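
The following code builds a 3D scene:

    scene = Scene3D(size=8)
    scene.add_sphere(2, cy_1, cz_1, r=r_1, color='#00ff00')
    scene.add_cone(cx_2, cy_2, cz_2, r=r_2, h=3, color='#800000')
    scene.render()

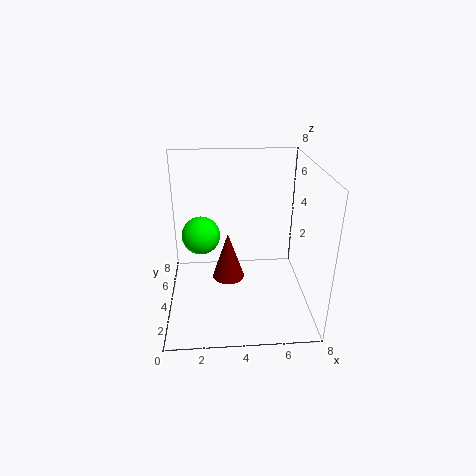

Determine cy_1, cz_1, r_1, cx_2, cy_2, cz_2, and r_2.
cy_1 = 3.5; cz_1 = 4.5; r_1 = 1; cx_2 = 3.5; cy_2 = 5.5; cz_2 = 0.5; r_2 = 1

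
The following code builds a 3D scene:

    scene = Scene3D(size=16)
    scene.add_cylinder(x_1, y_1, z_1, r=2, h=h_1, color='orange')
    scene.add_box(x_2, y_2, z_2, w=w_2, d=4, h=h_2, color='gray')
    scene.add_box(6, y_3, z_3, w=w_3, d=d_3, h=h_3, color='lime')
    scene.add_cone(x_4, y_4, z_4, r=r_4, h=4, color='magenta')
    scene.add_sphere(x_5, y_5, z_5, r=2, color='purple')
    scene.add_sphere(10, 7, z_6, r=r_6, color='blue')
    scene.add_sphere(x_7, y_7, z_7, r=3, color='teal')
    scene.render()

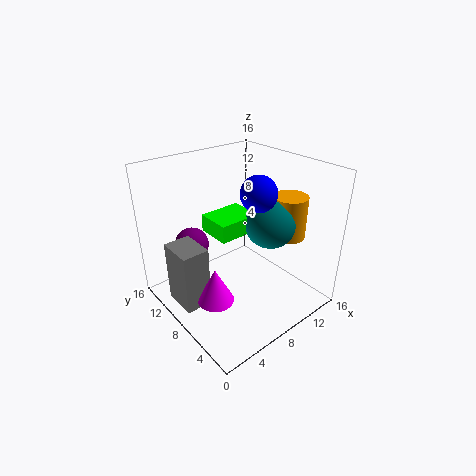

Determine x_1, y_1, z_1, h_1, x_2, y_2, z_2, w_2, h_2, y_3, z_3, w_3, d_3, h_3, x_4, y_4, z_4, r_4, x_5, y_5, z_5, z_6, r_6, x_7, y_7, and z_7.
x_1 = 14; y_1 = 6; z_1 = 7; h_1 = 5; x_2 = 1; y_2 = 8; z_2 = 1; w_2 = 3; h_2 = 7; y_3 = 8; z_3 = 8; w_3 = 5; d_3 = 4; h_3 = 2; x_4 = 4; y_4 = 7; z_4 = 2; r_4 = 2; x_5 = 5; y_5 = 13; z_5 = 6; z_6 = 13; r_6 = 2; x_7 = 12; y_7 = 7; z_7 = 9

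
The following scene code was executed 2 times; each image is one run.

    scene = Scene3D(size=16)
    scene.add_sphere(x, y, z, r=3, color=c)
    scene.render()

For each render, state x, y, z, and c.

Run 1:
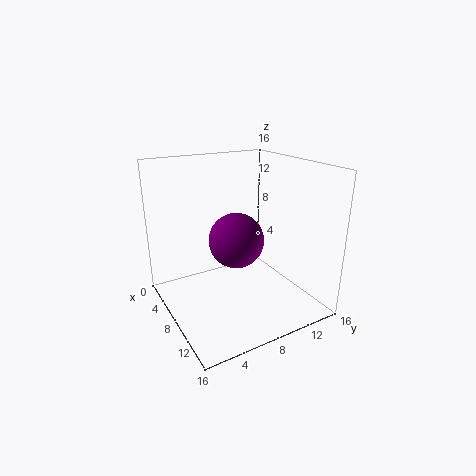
x = 8.5
y = 7.5
z = 8
c = 'purple'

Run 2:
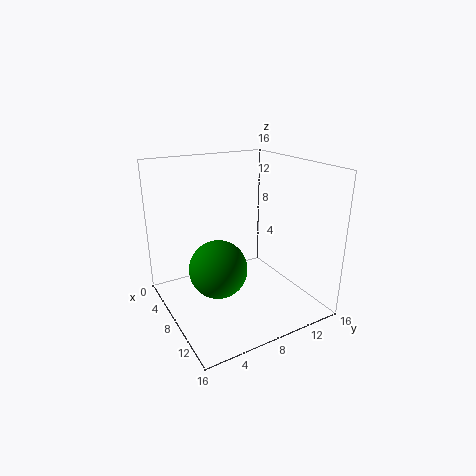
x = 10
y = 4.5
z = 6
c = 'green'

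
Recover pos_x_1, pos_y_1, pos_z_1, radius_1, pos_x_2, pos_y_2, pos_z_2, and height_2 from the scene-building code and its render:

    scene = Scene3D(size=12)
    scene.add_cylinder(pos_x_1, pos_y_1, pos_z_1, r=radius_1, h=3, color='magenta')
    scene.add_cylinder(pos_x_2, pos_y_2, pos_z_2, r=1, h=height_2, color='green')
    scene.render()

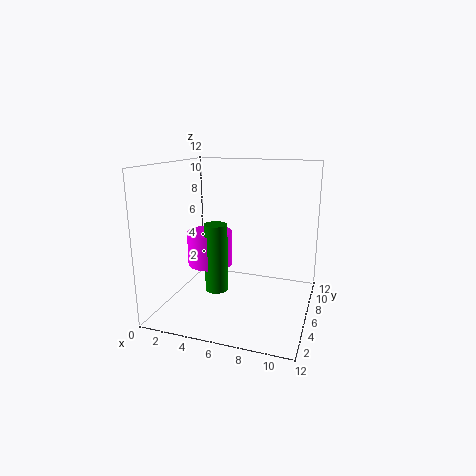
pos_x_1 = 3; pos_y_1 = 7; pos_z_1 = 3; radius_1 = 2; pos_x_2 = 4; pos_y_2 = 6; pos_z_2 = 1; height_2 = 6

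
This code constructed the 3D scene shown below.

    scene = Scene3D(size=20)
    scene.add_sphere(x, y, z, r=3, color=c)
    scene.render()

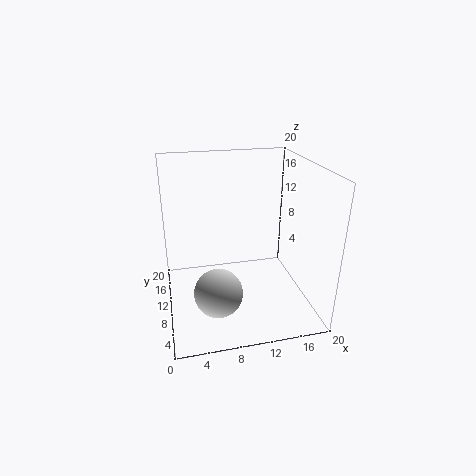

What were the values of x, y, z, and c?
x = 6
y = 3.5
z = 6
c = 'lightgray'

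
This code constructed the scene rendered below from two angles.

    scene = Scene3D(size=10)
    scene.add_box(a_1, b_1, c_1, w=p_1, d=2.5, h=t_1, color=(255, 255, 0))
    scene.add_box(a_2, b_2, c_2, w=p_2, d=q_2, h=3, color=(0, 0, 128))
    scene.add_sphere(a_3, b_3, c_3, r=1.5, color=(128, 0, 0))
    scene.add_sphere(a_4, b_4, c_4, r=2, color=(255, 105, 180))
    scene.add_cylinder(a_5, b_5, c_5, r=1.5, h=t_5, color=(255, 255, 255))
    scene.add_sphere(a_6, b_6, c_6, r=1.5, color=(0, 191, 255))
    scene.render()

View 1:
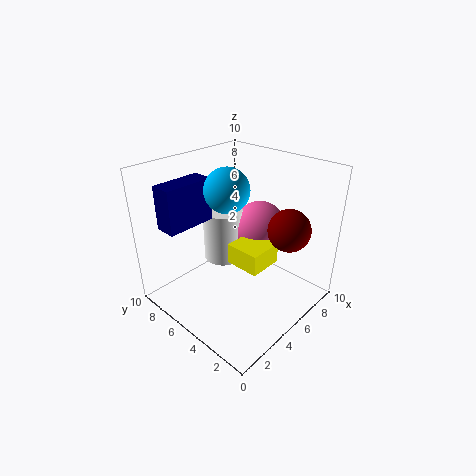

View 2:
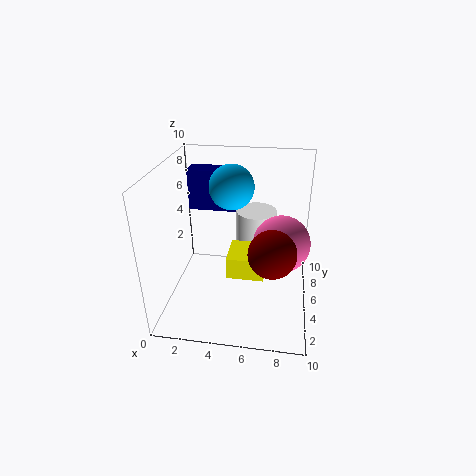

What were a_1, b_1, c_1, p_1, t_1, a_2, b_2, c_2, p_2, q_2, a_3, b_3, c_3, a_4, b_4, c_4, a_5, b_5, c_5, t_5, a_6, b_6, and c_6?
a_1 = 4.5; b_1 = 3; c_1 = 3; p_1 = 2.5; t_1 = 1.5; a_2 = 1; b_2 = 7; c_2 = 6; p_2 = 3.5; q_2 = 1.5; a_3 = 7.5; b_3 = 2.5; c_3 = 5.5; a_4 = 8; b_4 = 5.5; c_4 = 4.5; a_5 = 6; b_5 = 7.5; c_5 = 2; t_5 = 4; a_6 = 4.5; b_6 = 5.5; c_6 = 8.5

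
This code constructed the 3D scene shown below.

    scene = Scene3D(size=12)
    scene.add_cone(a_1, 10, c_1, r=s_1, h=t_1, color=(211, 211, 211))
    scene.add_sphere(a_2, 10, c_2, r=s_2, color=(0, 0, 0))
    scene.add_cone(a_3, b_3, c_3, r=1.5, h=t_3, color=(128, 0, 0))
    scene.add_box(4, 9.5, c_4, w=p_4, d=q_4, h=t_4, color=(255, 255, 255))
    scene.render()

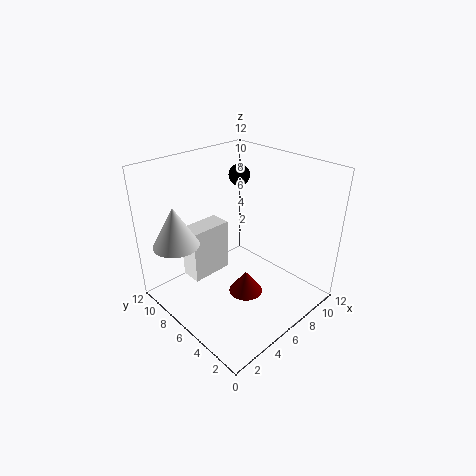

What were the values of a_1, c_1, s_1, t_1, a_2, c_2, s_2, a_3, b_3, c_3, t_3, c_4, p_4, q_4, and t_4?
a_1 = 2.5; c_1 = 5; s_1 = 2; t_1 = 3.5; a_2 = 10; c_2 = 9.5; s_2 = 1; a_3 = 6.5; b_3 = 5.5; c_3 = 0.5; t_3 = 2; c_4 = 0.5; p_4 = 4; q_4 = 2; t_4 = 5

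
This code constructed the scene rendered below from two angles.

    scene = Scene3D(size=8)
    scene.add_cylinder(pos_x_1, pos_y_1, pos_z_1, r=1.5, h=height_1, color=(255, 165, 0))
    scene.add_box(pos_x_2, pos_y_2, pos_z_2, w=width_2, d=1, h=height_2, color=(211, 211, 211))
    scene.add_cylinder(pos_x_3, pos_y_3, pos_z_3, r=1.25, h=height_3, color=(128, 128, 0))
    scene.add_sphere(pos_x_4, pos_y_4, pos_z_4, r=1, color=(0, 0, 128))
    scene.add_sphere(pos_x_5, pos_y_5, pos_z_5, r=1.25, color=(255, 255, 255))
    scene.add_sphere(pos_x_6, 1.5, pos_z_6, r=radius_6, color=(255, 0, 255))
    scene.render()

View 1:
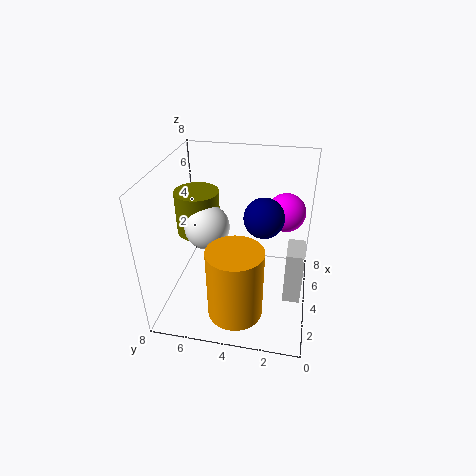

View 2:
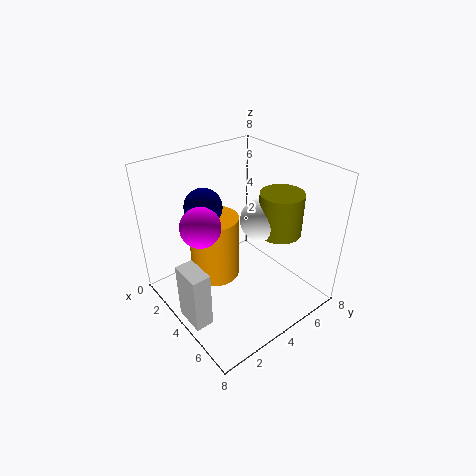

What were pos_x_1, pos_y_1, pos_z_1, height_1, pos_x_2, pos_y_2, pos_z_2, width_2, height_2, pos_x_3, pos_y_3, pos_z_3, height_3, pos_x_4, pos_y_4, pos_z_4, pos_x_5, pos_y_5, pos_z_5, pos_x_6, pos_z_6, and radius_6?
pos_x_1 = 2
pos_y_1 = 3.75
pos_z_1 = 0.5
height_1 = 4
pos_x_2 = 3.5
pos_y_2 = 0.25
pos_z_2 = 0.25
width_2 = 1.75
height_2 = 3.25
pos_x_3 = 4.75
pos_y_3 = 6.5
pos_z_3 = 3.75
height_3 = 2.5
pos_x_4 = 3
pos_y_4 = 2.5
pos_z_4 = 6
pos_x_5 = 4
pos_y_5 = 5.75
pos_z_5 = 4.5
pos_x_6 = 4.25
pos_z_6 = 5.75
radius_6 = 1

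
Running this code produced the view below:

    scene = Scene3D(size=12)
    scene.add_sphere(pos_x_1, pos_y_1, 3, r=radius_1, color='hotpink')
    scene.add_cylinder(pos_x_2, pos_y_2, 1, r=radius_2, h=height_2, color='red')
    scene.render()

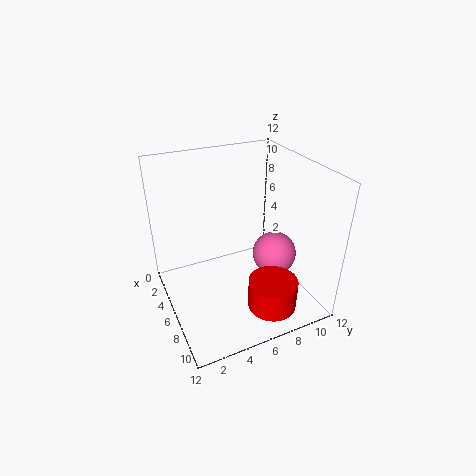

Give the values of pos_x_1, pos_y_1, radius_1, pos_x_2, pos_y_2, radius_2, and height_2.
pos_x_1 = 5.5
pos_y_1 = 10
radius_1 = 2
pos_x_2 = 9.5
pos_y_2 = 7.5
radius_2 = 2
height_2 = 2.5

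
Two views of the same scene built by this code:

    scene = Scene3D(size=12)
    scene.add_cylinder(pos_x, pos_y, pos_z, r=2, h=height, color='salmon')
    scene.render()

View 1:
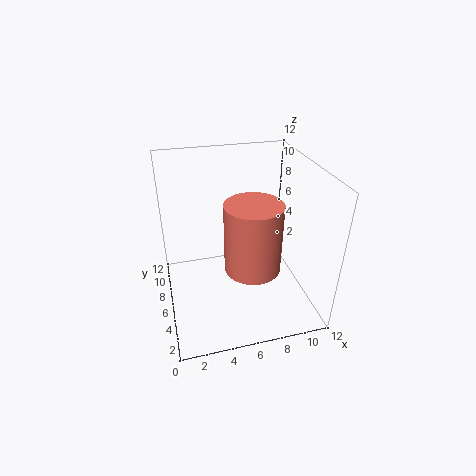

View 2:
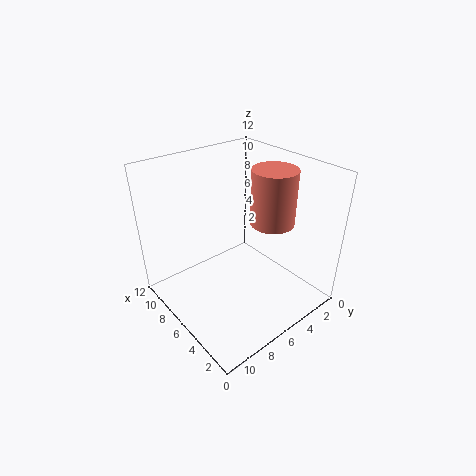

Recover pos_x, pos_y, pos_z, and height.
pos_x = 6, pos_y = 2, pos_z = 6, height = 5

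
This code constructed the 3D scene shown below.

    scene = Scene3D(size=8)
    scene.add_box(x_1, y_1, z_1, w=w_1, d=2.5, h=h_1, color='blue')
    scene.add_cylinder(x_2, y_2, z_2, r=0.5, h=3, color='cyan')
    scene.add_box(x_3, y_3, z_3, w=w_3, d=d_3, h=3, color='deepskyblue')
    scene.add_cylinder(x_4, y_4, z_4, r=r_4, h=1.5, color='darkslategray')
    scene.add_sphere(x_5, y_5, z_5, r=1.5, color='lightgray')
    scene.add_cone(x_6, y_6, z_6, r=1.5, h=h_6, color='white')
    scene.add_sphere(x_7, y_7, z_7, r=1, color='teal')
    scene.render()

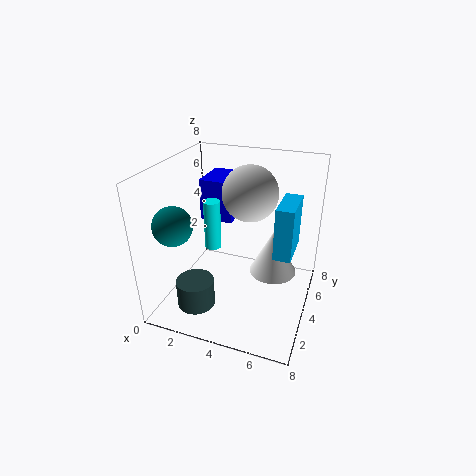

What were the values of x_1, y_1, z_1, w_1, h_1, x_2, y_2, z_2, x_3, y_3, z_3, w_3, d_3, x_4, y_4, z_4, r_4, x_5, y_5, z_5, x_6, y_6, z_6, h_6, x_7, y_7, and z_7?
x_1 = 1
y_1 = 5.5
z_1 = 4
w_1 = 2
h_1 = 2.5
x_2 = 2
y_2 = 5
z_2 = 2.5
x_3 = 6
y_3 = 4
z_3 = 3
w_3 = 1
d_3 = 2.5
x_4 = 2.5
y_4 = 1.5
z_4 = 1
r_4 = 1
x_5 = 4.5
y_5 = 4.5
z_5 = 6.5
x_6 = 5.5
y_6 = 6.5
z_6 = 0.5
h_6 = 3
x_7 = 1.5
y_7 = 1.5
z_7 = 5.5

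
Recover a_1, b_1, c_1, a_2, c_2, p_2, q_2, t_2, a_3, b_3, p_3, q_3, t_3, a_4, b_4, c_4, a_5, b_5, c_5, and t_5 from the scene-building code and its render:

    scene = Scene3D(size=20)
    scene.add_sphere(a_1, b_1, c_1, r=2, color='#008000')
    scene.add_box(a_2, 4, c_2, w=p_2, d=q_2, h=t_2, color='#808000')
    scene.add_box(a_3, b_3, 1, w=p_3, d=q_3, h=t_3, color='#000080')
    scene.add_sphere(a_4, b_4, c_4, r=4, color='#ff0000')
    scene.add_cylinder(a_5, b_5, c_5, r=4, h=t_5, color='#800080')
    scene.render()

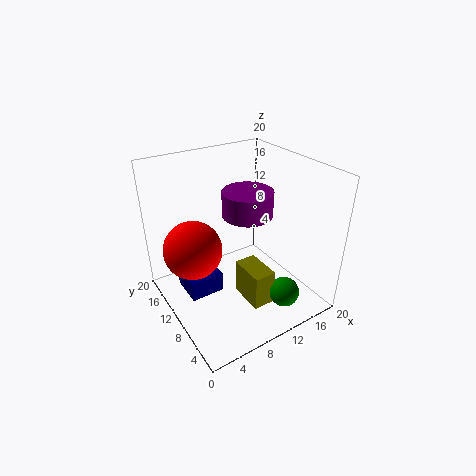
a_1 = 13; b_1 = 3; c_1 = 4; a_2 = 9; c_2 = 2; p_2 = 3; q_2 = 5; t_2 = 5; a_3 = 3; b_3 = 11; p_3 = 5; q_3 = 5; t_3 = 3; a_4 = 4; b_4 = 12; c_4 = 9; a_5 = 15; b_5 = 15; c_5 = 10; t_5 = 4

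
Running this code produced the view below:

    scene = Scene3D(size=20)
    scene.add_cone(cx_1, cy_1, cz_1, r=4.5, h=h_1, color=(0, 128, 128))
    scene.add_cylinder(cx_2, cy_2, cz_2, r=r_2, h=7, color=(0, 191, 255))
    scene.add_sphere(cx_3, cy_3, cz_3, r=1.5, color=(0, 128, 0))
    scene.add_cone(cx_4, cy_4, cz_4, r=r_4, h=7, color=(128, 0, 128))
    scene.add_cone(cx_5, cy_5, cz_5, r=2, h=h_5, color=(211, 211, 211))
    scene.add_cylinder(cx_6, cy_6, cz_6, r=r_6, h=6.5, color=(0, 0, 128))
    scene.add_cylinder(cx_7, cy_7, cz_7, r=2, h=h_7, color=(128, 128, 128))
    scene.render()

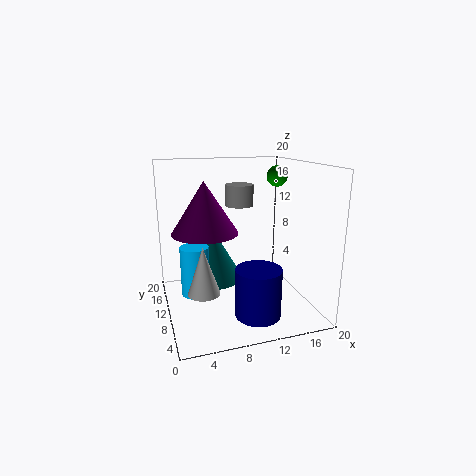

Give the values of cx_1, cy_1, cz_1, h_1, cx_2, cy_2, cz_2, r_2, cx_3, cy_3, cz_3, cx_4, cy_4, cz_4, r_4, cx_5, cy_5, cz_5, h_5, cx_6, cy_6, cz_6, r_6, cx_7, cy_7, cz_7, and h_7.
cx_1 = 7, cy_1 = 13.5, cz_1 = 3, h_1 = 8, cx_2 = 4, cy_2 = 11, cz_2 = 2, r_2 = 2, cx_3 = 16.5, cy_3 = 12, cz_3 = 18, cx_4 = 5.5, cy_4 = 10.5, cz_4 = 11, r_4 = 4.5, cx_5 = 4, cy_5 = 5, cz_5 = 5, h_5 = 6, cx_6 = 11, cy_6 = 4.5, cz_6 = 1, r_6 = 3, cx_7 = 11, cy_7 = 12.5, cz_7 = 14, h_7 = 3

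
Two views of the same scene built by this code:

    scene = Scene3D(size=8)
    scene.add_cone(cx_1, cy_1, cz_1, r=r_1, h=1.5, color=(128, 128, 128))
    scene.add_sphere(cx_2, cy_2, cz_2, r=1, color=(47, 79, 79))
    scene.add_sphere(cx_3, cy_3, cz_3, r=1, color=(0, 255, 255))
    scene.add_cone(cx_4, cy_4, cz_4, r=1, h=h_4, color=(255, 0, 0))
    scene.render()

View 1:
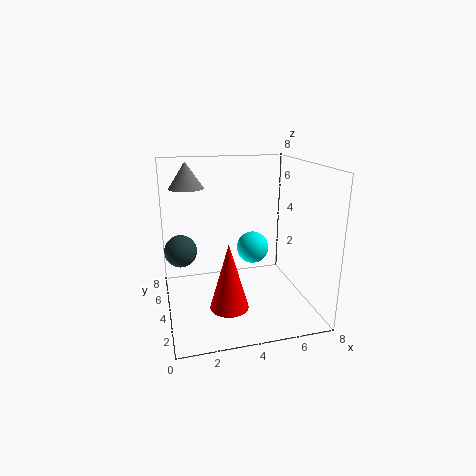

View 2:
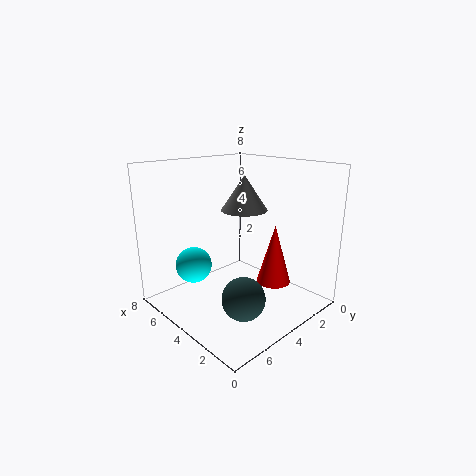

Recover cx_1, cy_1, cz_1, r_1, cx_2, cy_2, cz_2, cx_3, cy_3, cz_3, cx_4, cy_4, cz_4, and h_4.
cx_1 = 1.5
cy_1 = 6
cz_1 = 6.5
r_1 = 1
cx_2 = 1
cy_2 = 6.5
cz_2 = 2.5
cx_3 = 5.5
cy_3 = 6
cz_3 = 2.5
cx_4 = 3
cy_4 = 2
cz_4 = 1
h_4 = 3.5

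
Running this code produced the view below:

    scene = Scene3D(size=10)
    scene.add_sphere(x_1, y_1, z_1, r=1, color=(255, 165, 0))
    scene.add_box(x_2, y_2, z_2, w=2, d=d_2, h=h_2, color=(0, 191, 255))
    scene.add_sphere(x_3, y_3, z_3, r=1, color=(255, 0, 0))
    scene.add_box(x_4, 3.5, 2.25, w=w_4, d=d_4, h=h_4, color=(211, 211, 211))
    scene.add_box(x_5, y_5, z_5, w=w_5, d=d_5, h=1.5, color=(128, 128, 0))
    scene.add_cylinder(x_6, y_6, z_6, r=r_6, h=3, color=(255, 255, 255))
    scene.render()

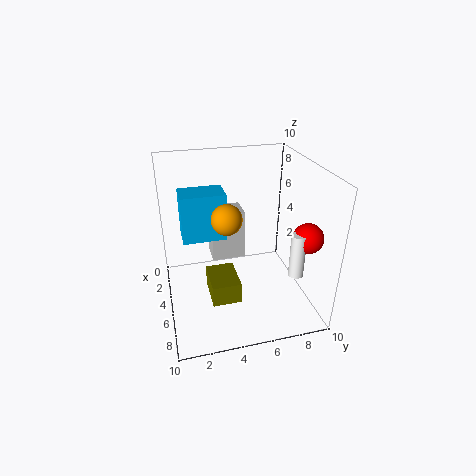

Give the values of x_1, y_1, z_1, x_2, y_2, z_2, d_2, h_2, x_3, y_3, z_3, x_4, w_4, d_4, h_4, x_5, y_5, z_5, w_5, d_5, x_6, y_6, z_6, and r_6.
x_1 = 6
y_1 = 4
z_1 = 7
x_2 = 3
y_2 = 1.25
z_2 = 5
d_2 = 3
h_2 = 3.25
x_3 = 7.5
y_3 = 9
z_3 = 5.75
x_4 = 1.25
w_4 = 2
d_4 = 2.5
h_4 = 3.75
x_5 = 4.25
y_5 = 2.75
z_5 = 1
w_5 = 2.75
d_5 = 2
x_6 = 7.75
y_6 = 8.25
z_6 = 3.25
r_6 = 0.5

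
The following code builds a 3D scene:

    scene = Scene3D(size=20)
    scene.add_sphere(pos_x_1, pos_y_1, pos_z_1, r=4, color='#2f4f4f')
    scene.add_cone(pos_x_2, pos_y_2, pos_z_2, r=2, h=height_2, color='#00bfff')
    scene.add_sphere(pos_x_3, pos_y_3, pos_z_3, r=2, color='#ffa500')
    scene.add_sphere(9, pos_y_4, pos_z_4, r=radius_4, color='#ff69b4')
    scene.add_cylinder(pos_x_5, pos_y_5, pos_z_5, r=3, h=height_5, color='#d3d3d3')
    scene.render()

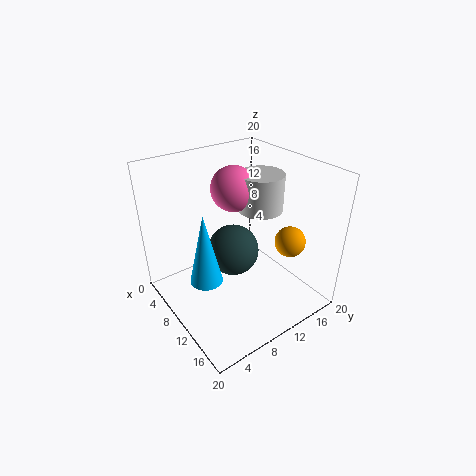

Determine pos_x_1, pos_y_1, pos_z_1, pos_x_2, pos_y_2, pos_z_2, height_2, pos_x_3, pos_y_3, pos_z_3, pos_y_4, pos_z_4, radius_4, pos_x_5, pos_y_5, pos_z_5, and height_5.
pos_x_1 = 6; pos_y_1 = 12; pos_z_1 = 5; pos_x_2 = 13; pos_y_2 = 3; pos_z_2 = 8; height_2 = 9; pos_x_3 = 16; pos_y_3 = 14; pos_z_3 = 11; pos_y_4 = 10; pos_z_4 = 17; radius_4 = 3; pos_x_5 = 11; pos_y_5 = 13; pos_z_5 = 14; height_5 = 5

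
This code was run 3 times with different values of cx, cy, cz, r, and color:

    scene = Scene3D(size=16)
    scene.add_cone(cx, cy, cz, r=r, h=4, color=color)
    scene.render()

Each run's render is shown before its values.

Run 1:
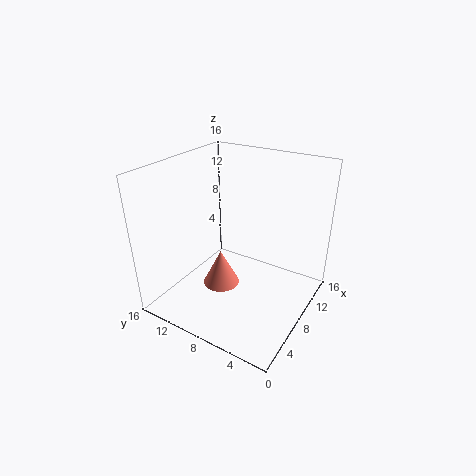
cx = 6, cy = 9, cz = 3, r = 2, color = 'salmon'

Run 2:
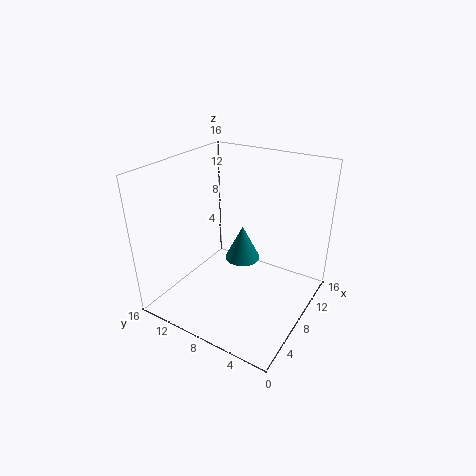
cx = 9, cy = 8, cz = 5, r = 2, color = 'teal'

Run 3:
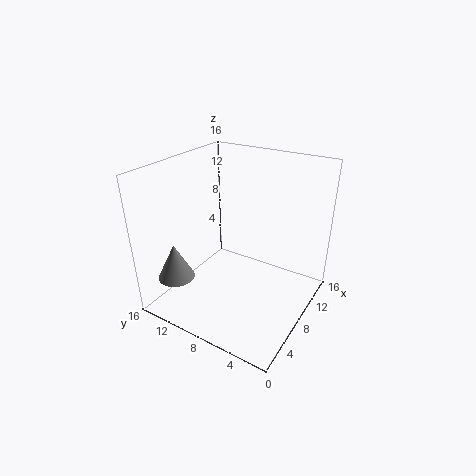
cx = 3, cy = 13, cz = 4, r = 2, color = 'gray'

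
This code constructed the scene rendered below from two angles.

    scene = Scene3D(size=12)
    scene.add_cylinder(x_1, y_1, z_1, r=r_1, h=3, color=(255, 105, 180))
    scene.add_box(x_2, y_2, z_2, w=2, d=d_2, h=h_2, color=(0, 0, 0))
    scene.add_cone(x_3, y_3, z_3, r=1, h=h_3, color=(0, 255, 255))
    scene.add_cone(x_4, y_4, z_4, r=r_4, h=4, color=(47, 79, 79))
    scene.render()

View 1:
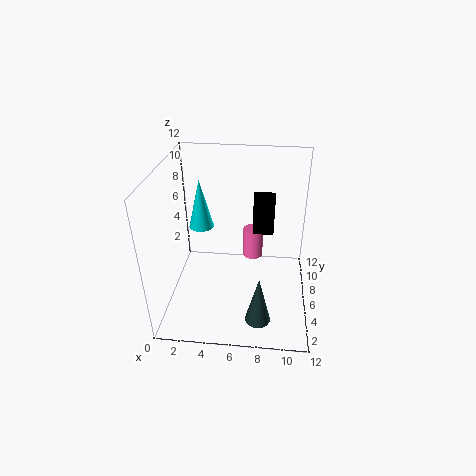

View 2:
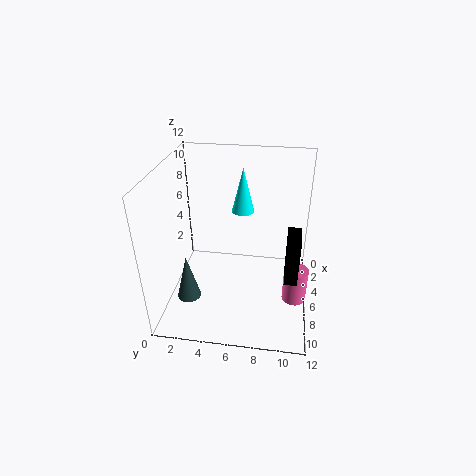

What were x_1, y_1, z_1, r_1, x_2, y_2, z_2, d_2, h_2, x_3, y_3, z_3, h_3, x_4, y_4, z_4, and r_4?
x_1 = 7
y_1 = 11
z_1 = 1
r_1 = 1
x_2 = 7
y_2 = 10
z_2 = 4
d_2 = 1
h_2 = 4
x_3 = 3
y_3 = 6
z_3 = 7
h_3 = 4
x_4 = 8
y_4 = 2
z_4 = 1
r_4 = 1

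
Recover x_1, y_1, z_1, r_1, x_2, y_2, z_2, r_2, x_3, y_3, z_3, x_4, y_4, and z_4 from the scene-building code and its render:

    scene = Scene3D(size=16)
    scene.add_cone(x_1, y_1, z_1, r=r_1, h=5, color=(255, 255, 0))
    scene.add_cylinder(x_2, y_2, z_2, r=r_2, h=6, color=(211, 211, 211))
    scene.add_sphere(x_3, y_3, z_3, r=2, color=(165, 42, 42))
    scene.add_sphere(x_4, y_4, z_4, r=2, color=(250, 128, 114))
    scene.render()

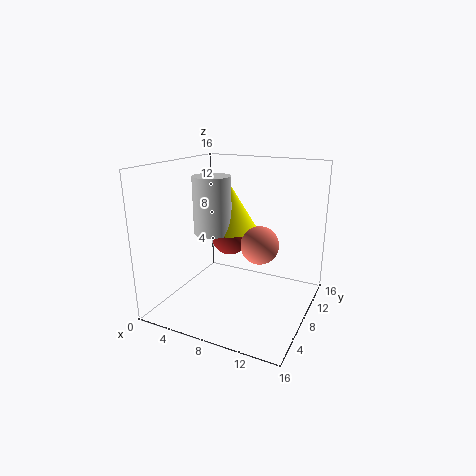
x_1 = 7, y_1 = 8, z_1 = 9, r_1 = 3, x_2 = 6, y_2 = 6, z_2 = 9, r_2 = 2, x_3 = 7, y_3 = 8, z_3 = 8, x_4 = 11, y_4 = 7, z_4 = 8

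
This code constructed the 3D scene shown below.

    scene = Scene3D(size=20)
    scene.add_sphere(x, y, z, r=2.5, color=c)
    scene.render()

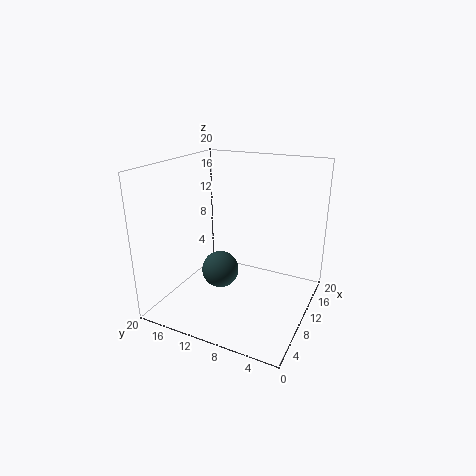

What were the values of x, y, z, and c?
x = 7.5
y = 11.5
z = 6
c = 'darkslategray'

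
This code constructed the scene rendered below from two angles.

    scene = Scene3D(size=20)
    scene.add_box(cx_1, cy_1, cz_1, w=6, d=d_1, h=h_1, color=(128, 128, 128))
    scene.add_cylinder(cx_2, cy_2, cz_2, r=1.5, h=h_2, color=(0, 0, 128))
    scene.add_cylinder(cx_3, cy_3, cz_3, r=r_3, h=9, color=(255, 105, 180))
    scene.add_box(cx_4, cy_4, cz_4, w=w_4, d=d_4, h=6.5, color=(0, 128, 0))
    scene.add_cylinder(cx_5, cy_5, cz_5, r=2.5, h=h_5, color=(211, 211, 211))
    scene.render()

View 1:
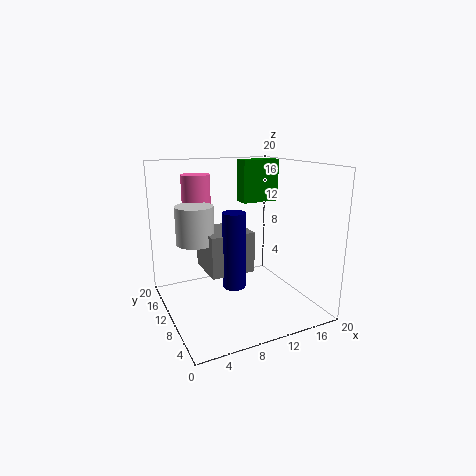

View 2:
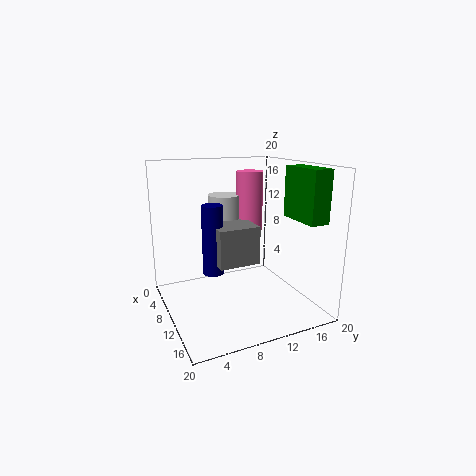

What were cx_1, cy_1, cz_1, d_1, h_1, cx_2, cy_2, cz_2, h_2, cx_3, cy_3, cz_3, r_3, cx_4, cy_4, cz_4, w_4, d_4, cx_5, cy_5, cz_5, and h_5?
cx_1 = 5, cy_1 = 7, cz_1 = 6, d_1 = 6, h_1 = 5.5, cx_2 = 8, cy_2 = 7, cz_2 = 4.5, h_2 = 10, cx_3 = 5.5, cy_3 = 14, cz_3 = 9.5, r_3 = 2, cx_4 = 13.5, cy_4 = 15, cz_4 = 13.5, w_4 = 6, d_4 = 2.5, cx_5 = 4, cy_5 = 10.5, cz_5 = 10, h_5 = 5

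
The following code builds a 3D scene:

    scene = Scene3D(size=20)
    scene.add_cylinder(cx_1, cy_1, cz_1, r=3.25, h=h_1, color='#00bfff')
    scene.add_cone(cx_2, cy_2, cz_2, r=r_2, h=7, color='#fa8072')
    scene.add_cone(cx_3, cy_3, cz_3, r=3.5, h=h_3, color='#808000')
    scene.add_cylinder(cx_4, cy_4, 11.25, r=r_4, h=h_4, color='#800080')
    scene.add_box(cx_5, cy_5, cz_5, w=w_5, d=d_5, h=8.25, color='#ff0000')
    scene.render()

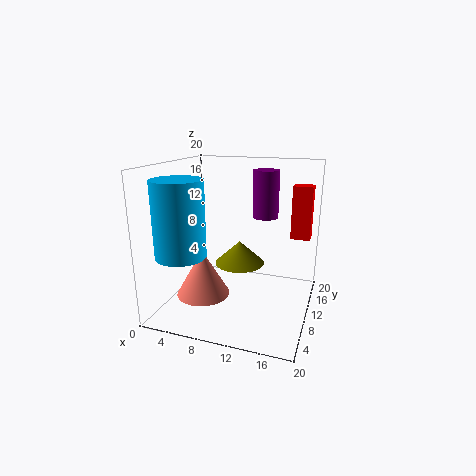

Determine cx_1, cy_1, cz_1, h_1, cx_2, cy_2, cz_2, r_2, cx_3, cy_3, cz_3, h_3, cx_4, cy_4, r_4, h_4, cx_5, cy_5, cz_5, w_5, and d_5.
cx_1 = 4.5; cy_1 = 3.75; cz_1 = 9; h_1 = 9.75; cx_2 = 4.25; cy_2 = 10.25; cz_2 = 0.25; r_2 = 4; cx_3 = 10; cy_3 = 10.75; cz_3 = 6; h_3 = 3.25; cx_4 = 12; cy_4 = 17.25; r_4 = 2; h_4 = 7.25; cx_5 = 16; cy_5 = 17.5; cz_5 = 8; w_5 = 3; d_5 = 2.5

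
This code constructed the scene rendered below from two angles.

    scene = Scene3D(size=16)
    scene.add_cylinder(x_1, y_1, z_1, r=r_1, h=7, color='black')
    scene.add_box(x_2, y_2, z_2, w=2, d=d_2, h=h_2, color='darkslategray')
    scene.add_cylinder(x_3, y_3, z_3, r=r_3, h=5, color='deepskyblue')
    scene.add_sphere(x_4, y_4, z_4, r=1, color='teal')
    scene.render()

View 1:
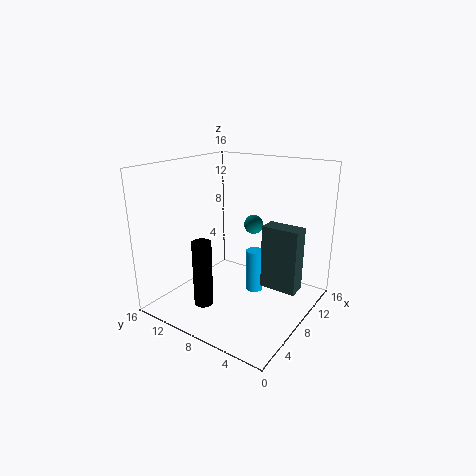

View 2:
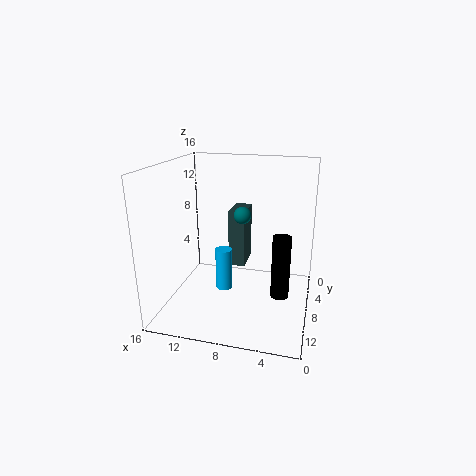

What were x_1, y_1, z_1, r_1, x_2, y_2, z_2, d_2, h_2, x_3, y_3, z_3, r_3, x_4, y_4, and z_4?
x_1 = 3
y_1 = 9
z_1 = 2
r_1 = 1
x_2 = 8
y_2 = 1
z_2 = 3
d_2 = 4
h_2 = 7
x_3 = 10
y_3 = 7
z_3 = 1
r_3 = 1
x_4 = 8
y_4 = 6
z_4 = 10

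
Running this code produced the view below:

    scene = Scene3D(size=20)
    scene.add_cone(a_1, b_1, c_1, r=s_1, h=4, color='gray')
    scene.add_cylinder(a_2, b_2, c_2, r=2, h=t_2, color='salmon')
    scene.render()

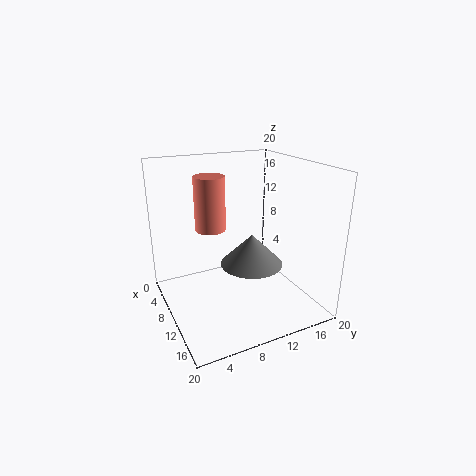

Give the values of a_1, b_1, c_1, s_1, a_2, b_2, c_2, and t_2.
a_1 = 14; b_1 = 10; c_1 = 8; s_1 = 4; a_2 = 10; b_2 = 6; c_2 = 12; t_2 = 7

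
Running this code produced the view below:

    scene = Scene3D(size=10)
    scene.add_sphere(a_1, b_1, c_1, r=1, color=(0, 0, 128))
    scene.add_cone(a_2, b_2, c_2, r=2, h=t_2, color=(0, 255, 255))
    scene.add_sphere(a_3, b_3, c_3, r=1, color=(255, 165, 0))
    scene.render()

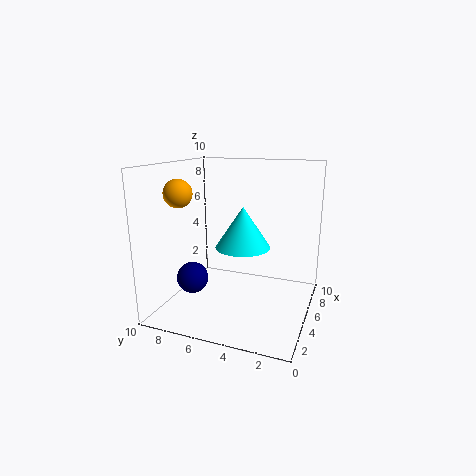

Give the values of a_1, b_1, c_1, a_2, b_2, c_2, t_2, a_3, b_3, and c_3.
a_1 = 2, b_1 = 7, c_1 = 3, a_2 = 6, b_2 = 5, c_2 = 4, t_2 = 3, a_3 = 4, b_3 = 9, c_3 = 8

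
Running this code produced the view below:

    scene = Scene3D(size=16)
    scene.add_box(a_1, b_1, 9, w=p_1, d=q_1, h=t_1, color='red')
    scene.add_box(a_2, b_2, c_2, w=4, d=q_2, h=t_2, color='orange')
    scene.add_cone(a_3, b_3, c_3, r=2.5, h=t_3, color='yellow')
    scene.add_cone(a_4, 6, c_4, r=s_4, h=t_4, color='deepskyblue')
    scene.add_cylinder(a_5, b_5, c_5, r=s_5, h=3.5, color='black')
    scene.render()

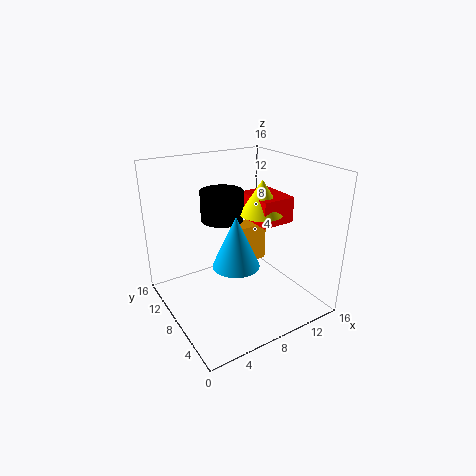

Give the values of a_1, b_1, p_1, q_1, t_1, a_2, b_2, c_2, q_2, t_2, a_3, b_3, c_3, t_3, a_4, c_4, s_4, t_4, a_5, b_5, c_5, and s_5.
a_1 = 10.5; b_1 = 6.5; p_1 = 4; q_1 = 5; t_1 = 3; a_2 = 10.5; b_2 = 11.5; c_2 = 2; q_2 = 2.5; t_2 = 5; a_3 = 11.5; b_3 = 8.5; c_3 = 10; t_3 = 4; a_4 = 6.5; c_4 = 6; s_4 = 2.5; t_4 = 5.5; a_5 = 8; b_5 = 11.5; c_5 = 9; s_5 = 2.5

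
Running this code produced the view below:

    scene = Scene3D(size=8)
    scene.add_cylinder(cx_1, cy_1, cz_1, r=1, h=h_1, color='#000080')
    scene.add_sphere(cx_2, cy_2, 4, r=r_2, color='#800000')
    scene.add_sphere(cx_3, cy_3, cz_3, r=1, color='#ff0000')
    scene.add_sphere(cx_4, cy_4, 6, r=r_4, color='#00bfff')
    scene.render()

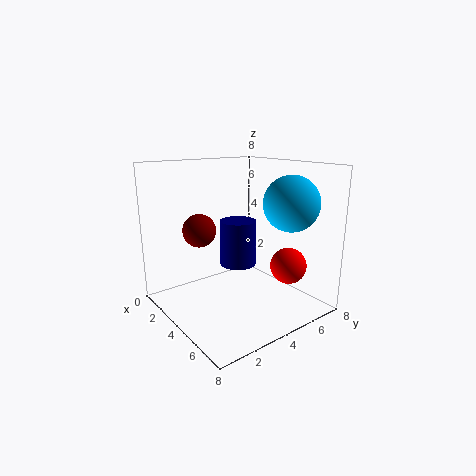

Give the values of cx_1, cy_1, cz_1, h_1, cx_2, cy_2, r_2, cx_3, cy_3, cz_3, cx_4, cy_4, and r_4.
cx_1 = 4; cy_1 = 4; cz_1 = 2.5; h_1 = 2.5; cx_2 = 1.5; cy_2 = 3; r_2 = 1; cx_3 = 6; cy_3 = 6; cz_3 = 2.5; cx_4 = 6; cy_4 = 6; r_4 = 1.5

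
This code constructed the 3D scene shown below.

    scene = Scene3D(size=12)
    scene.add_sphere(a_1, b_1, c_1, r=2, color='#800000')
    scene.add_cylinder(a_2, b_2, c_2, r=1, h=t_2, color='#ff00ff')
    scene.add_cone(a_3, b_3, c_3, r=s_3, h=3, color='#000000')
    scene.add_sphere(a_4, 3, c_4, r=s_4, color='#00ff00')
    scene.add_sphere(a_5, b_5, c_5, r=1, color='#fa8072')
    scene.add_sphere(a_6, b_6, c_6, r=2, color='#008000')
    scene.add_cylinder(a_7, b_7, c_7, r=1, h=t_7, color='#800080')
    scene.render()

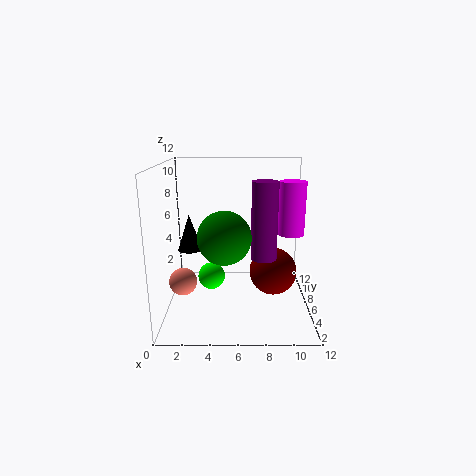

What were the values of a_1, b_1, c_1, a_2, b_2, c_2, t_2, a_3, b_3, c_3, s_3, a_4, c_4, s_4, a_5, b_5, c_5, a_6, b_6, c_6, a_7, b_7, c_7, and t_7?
a_1 = 9, b_1 = 6, c_1 = 3, a_2 = 10, b_2 = 4, c_2 = 7, t_2 = 4, a_3 = 2, b_3 = 6, c_3 = 5, s_3 = 1, a_4 = 4, c_4 = 4, s_4 = 1, a_5 = 2, b_5 = 2, c_5 = 4, a_6 = 5, b_6 = 3, c_6 = 7, a_7 = 8, b_7 = 4, c_7 = 5, t_7 = 6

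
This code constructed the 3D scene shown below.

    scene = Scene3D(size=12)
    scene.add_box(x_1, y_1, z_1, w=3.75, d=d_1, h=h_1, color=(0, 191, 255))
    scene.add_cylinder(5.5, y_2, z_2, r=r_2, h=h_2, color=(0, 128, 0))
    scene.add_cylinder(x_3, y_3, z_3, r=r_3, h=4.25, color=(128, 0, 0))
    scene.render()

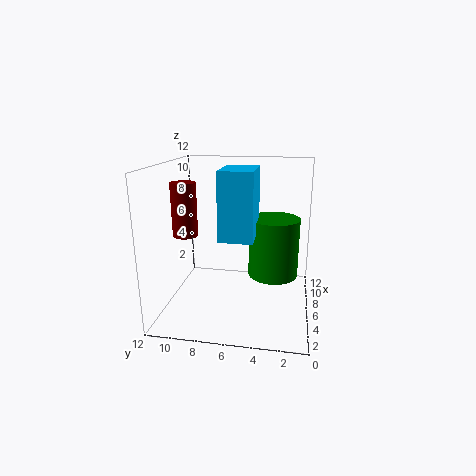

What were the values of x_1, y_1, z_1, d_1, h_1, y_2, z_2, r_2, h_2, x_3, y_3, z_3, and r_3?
x_1 = 2; y_1 = 4.25; z_1 = 7; d_1 = 2.5; h_1 = 5; y_2 = 3; z_2 = 3.25; r_2 = 2; h_2 = 4.75; x_3 = 4.5; y_3 = 10; z_3 = 6.5; r_3 = 1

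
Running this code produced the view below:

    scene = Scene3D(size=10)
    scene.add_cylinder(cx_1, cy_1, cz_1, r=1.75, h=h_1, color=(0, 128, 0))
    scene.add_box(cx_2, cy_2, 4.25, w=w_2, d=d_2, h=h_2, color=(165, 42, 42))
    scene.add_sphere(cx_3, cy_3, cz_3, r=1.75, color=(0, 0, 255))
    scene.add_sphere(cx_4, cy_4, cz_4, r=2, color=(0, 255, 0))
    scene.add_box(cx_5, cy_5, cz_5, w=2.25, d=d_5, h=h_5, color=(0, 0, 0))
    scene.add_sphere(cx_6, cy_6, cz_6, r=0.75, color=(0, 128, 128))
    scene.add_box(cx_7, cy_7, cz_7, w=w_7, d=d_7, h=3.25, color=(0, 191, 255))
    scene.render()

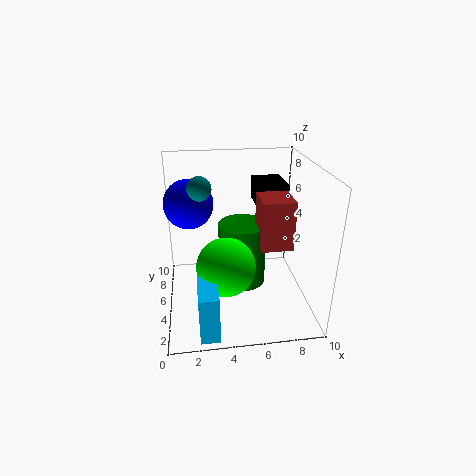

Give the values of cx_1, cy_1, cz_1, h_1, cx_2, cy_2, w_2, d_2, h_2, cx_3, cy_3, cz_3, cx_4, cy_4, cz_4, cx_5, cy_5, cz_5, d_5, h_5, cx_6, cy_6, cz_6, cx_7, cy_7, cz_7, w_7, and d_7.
cx_1 = 5.5; cy_1 = 6.25; cz_1 = 0.75; h_1 = 4.75; cx_2 = 6.5; cy_2 = 4; w_2 = 2.25; d_2 = 2.5; h_2 = 3.5; cx_3 = 1.75; cy_3 = 6.75; cz_3 = 7; cx_4 = 4; cy_4 = 3.75; cz_4 = 3.5; cx_5 = 6.75; cy_5 = 6.75; cz_5 = 6.25; d_5 = 3; h_5 = 1.75; cx_6 = 2.5; cy_6 = 4; cz_6 = 9; cx_7 = 2; cy_7 = 0.25; cz_7 = 0.25; w_7 = 1.25; d_7 = 2.75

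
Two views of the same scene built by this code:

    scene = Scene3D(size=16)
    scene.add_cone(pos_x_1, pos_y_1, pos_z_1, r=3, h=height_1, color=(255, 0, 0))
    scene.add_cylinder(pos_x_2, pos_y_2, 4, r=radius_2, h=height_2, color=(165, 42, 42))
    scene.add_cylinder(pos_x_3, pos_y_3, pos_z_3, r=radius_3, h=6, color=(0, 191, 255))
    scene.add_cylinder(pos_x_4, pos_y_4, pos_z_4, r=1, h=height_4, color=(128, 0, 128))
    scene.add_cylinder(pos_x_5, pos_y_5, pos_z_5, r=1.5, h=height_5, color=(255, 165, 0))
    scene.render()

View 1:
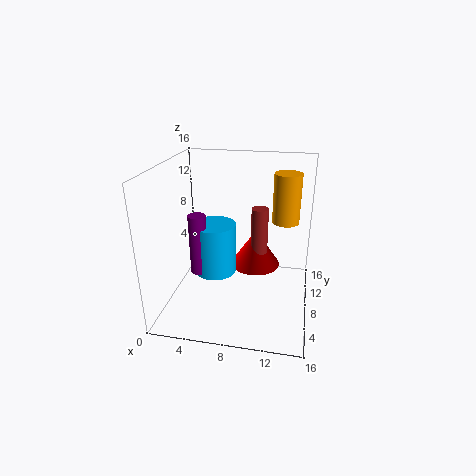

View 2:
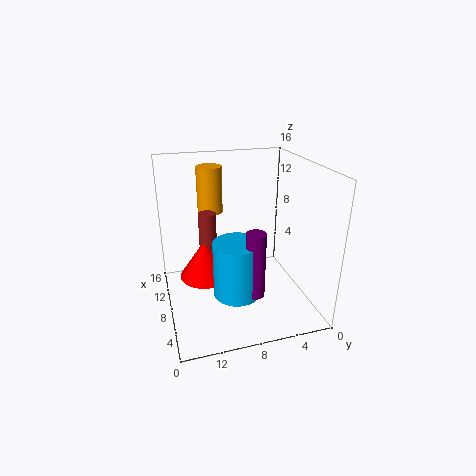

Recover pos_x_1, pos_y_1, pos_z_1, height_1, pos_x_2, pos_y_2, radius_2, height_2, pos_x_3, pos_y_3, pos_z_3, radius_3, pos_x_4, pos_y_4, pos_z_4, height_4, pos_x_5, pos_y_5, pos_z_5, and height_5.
pos_x_1 = 9.5
pos_y_1 = 11.5
pos_z_1 = 3
height_1 = 4.5
pos_x_2 = 10
pos_y_2 = 11
radius_2 = 1
height_2 = 6.5
pos_x_3 = 5
pos_y_3 = 9
pos_z_3 = 3
radius_3 = 2.5
pos_x_4 = 3.5
pos_y_4 = 7.5
pos_z_4 = 3.5
height_4 = 7
pos_x_5 = 13
pos_y_5 = 10
pos_z_5 = 9.5
height_5 = 5.5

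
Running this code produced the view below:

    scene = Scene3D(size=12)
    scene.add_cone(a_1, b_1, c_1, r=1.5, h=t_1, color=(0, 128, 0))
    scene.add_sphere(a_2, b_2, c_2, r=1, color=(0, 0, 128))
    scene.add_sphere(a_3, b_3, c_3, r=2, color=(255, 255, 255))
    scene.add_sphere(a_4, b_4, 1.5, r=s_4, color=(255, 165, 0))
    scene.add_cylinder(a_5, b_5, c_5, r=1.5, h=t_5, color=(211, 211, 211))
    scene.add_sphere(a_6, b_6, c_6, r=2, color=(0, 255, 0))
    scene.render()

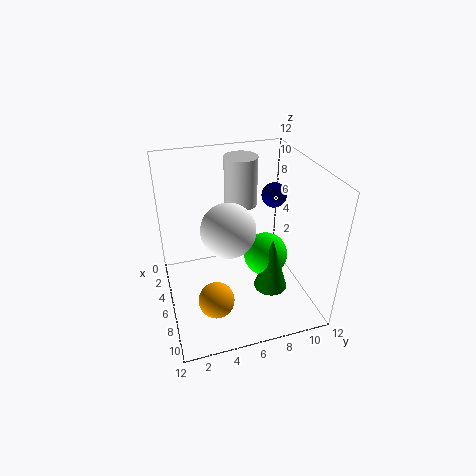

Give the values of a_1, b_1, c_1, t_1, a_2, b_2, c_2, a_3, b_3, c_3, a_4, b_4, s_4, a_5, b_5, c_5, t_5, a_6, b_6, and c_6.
a_1 = 6.5; b_1 = 9; c_1 = 0.5; t_1 = 5; a_2 = 6; b_2 = 9; c_2 = 9.5; a_3 = 8.5; b_3 = 4.5; c_3 = 8.5; a_4 = 8; b_4 = 3.5; s_4 = 1.5; a_5 = 2; b_5 = 7.5; c_5 = 7; t_5 = 4.5; a_6 = 5; b_6 = 9; c_6 = 3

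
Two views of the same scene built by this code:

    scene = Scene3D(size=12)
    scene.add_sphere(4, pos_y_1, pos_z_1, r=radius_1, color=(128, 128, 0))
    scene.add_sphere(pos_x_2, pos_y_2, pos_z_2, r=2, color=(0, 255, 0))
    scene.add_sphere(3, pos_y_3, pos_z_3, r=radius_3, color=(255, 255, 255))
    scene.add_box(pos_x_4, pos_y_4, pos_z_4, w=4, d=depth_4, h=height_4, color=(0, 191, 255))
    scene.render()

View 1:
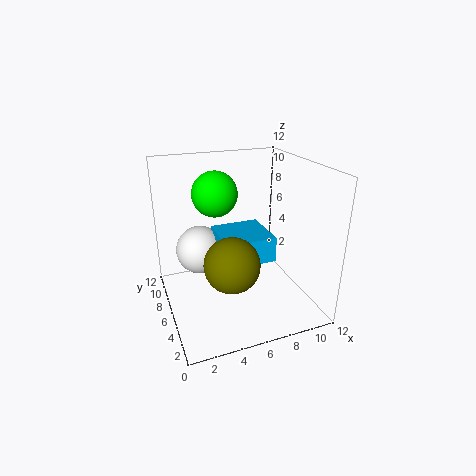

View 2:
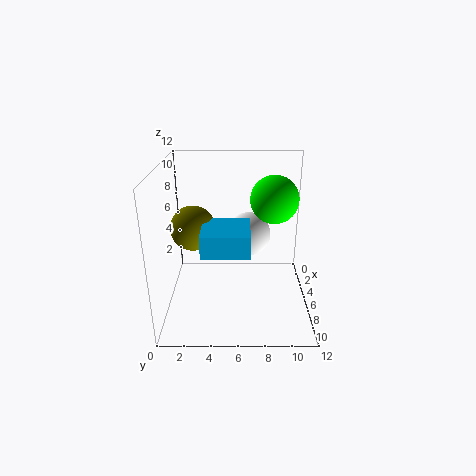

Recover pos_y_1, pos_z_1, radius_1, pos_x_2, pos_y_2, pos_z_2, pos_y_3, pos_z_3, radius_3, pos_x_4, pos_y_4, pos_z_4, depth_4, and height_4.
pos_y_1 = 2; pos_z_1 = 6; radius_1 = 2; pos_x_2 = 5; pos_y_2 = 9; pos_z_2 = 9; pos_y_3 = 7; pos_z_3 = 5; radius_3 = 2; pos_x_4 = 4; pos_y_4 = 3; pos_z_4 = 5; depth_4 = 4; height_4 = 2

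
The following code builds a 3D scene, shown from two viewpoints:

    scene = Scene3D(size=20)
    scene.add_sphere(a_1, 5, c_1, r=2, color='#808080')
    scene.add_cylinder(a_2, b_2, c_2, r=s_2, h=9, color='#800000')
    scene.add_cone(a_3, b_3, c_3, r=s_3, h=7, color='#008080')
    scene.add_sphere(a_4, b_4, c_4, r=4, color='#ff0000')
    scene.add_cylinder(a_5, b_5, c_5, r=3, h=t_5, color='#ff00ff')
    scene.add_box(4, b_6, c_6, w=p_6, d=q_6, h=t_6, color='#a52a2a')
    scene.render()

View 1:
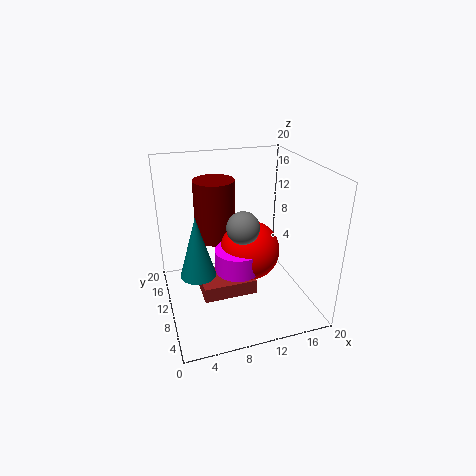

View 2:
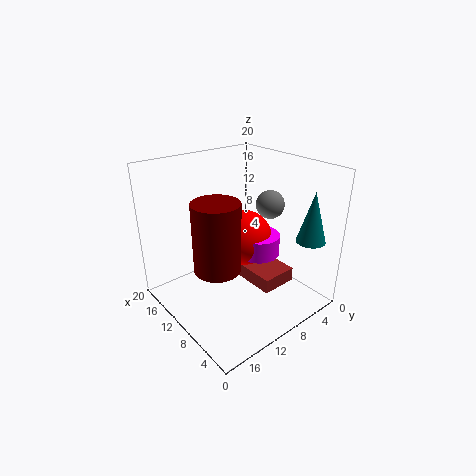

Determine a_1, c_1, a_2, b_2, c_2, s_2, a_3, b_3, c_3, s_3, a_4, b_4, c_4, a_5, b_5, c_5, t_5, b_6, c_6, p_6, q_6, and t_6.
a_1 = 9, c_1 = 14, a_2 = 8, b_2 = 15, c_2 = 8, s_2 = 3, a_3 = 3, b_3 = 3, c_3 = 10, s_3 = 2, a_4 = 11, b_4 = 8, c_4 = 9, a_5 = 9, b_5 = 7, c_5 = 7, t_5 = 3, b_6 = 5, c_6 = 4, p_6 = 7, q_6 = 5, t_6 = 2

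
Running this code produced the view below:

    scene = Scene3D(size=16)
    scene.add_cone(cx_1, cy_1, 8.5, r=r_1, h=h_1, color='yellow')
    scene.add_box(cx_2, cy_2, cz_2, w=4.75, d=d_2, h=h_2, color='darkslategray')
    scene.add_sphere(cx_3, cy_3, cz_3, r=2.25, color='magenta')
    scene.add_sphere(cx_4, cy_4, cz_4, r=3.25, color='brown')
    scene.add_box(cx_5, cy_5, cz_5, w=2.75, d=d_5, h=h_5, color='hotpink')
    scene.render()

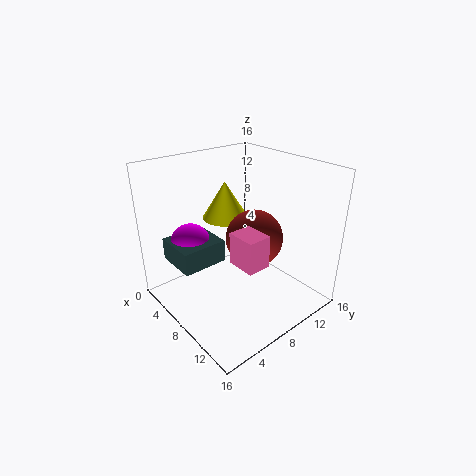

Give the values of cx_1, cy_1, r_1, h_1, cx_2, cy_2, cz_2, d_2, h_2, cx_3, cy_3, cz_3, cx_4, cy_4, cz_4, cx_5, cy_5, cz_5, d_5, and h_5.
cx_1 = 3.5; cy_1 = 9.75; r_1 = 2.75; h_1 = 4.5; cx_2 = 2.75; cy_2 = 1.5; cz_2 = 5.5; d_2 = 5; h_2 = 2.5; cx_3 = 4.5; cy_3 = 4; cz_3 = 7.25; cx_4 = 8.5; cy_4 = 10; cz_4 = 7.5; cx_5 = 12.5; cy_5 = 3.25; cz_5 = 9; d_5 = 2.25; h_5 = 3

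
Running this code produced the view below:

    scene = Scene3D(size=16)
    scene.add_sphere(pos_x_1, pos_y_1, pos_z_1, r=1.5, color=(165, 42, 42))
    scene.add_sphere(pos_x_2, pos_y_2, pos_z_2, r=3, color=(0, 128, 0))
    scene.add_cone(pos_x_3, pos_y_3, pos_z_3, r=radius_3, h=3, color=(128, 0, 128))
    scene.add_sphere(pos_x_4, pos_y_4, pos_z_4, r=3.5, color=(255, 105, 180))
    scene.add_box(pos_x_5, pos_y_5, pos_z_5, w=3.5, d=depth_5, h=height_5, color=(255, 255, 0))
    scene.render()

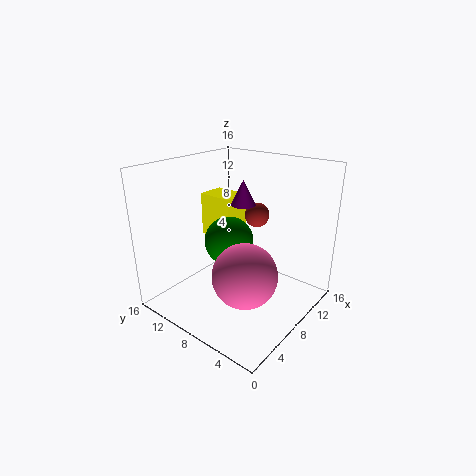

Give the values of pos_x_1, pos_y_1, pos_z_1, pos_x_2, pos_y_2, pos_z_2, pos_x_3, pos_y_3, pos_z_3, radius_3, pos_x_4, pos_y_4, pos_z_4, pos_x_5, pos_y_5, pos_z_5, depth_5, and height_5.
pos_x_1 = 13; pos_y_1 = 9; pos_z_1 = 9; pos_x_2 = 10; pos_y_2 = 11; pos_z_2 = 6; pos_x_3 = 11.5; pos_y_3 = 10; pos_z_3 = 10.5; radius_3 = 1.5; pos_x_4 = 6; pos_y_4 = 5.5; pos_z_4 = 5; pos_x_5 = 10.5; pos_y_5 = 11.5; pos_z_5 = 5.5; depth_5 = 4.5; height_5 = 5.5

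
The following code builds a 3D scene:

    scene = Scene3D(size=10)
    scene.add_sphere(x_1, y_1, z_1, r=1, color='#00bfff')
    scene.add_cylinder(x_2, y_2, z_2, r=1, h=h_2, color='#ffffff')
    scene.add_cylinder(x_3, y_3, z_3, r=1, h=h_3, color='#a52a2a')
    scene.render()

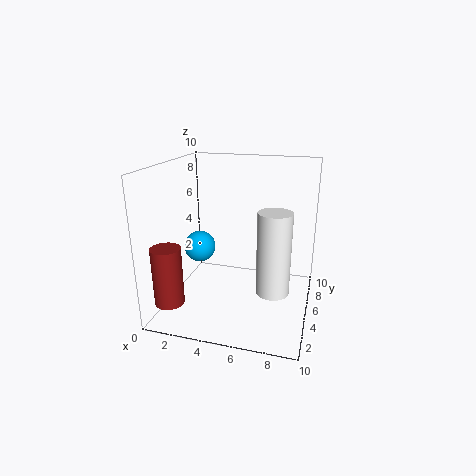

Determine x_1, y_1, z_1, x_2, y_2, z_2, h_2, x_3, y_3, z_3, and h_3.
x_1 = 3, y_1 = 3, z_1 = 5, x_2 = 8, y_2 = 2, z_2 = 3, h_2 = 5, x_3 = 1, y_3 = 2, z_3 = 1, h_3 = 4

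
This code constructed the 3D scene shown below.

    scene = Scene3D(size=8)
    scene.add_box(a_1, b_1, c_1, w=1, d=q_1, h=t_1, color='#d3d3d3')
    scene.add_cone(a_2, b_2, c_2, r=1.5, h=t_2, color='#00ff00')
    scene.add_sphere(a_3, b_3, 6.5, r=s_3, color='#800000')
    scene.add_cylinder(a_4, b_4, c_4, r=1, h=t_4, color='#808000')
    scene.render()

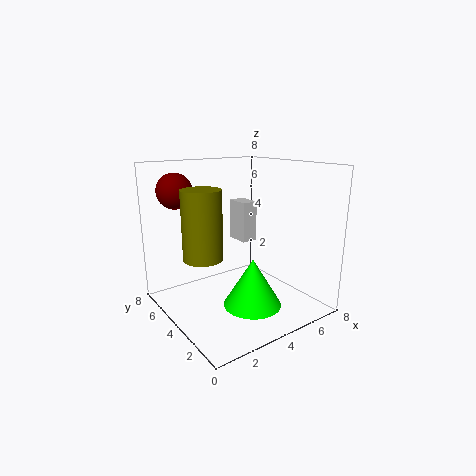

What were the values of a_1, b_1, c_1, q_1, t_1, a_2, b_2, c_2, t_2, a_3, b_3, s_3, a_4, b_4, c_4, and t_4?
a_1 = 5.5
b_1 = 5.5
c_1 = 3
q_1 = 1.5
t_1 = 2.5
a_2 = 3.5
b_2 = 2
c_2 = 1
t_2 = 2.5
a_3 = 1.5
b_3 = 6.5
s_3 = 1
a_4 = 1.5
b_4 = 3.5
c_4 = 3.5
t_4 = 3.5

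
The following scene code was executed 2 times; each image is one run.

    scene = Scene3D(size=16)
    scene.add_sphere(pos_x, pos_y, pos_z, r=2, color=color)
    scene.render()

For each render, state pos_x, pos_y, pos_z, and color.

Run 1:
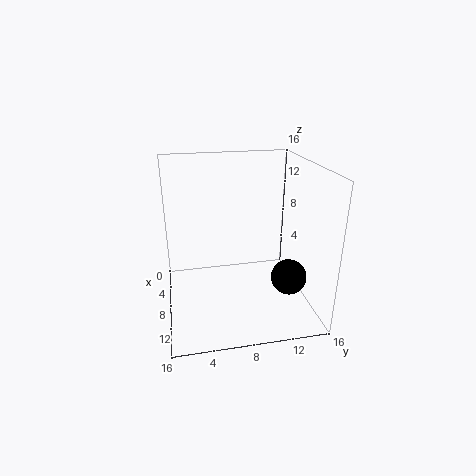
pos_x = 10, pos_y = 13.5, pos_z = 3.5, color = 'black'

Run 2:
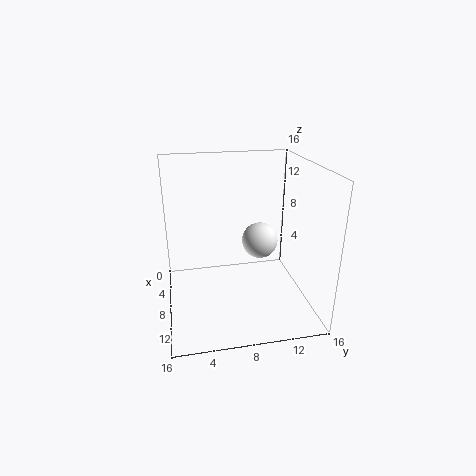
pos_x = 8, pos_y = 10.5, pos_z = 7.5, color = 'white'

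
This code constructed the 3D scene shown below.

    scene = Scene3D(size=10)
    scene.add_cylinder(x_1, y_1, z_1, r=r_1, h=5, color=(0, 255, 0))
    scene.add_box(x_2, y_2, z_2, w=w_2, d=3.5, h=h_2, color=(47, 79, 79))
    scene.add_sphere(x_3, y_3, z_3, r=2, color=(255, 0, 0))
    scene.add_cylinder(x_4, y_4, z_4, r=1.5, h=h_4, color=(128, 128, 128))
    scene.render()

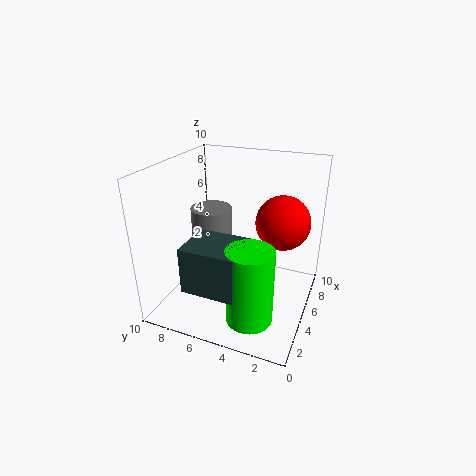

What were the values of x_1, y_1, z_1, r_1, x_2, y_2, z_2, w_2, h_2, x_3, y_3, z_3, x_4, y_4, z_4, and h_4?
x_1 = 2, y_1 = 3, z_1 = 1, r_1 = 1.5, x_2 = 0.5, y_2 = 3.5, z_2 = 3, w_2 = 3, h_2 = 3, x_3 = 7.5, y_3 = 2.5, z_3 = 5.5, x_4 = 6, y_4 = 7.5, z_4 = 3.5, h_4 = 3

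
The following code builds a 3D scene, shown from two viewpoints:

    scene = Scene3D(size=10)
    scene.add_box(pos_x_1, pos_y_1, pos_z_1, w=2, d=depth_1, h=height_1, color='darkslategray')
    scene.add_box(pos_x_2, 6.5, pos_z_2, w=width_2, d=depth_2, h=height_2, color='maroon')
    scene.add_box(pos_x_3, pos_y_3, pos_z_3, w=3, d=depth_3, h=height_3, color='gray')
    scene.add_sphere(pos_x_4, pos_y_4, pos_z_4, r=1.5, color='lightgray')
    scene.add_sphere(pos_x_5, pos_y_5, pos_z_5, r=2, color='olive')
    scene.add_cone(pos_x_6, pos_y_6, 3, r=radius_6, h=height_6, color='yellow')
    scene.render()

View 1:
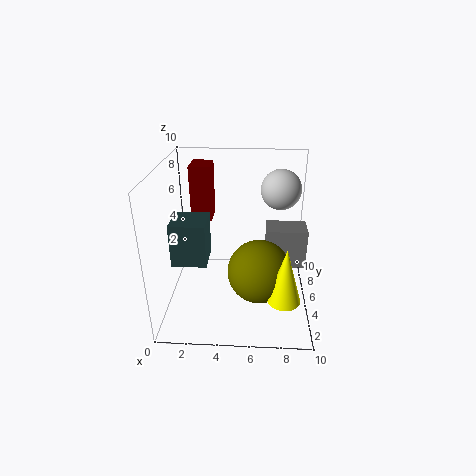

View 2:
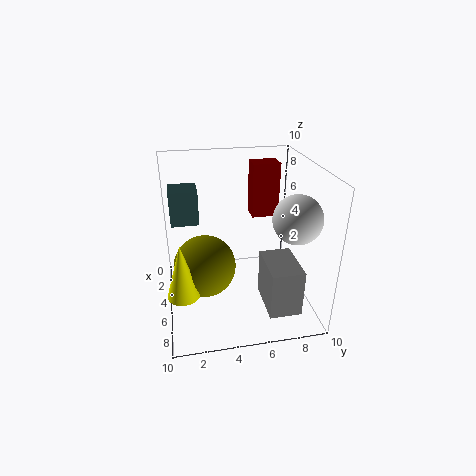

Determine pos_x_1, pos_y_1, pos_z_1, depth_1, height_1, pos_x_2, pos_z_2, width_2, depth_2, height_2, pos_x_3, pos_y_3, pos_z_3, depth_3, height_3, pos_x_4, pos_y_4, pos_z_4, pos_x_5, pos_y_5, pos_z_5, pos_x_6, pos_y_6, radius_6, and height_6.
pos_x_1 = 1.5
pos_y_1 = 0.5
pos_z_1 = 5.5
depth_1 = 2
height_1 = 2.5
pos_x_2 = 1.5
pos_z_2 = 5.5
width_2 = 1.5
depth_2 = 2
height_2 = 4
pos_x_3 = 7
pos_y_3 = 6
pos_z_3 = 2
depth_3 = 2
height_3 = 3
pos_x_4 = 8
pos_y_4 = 8
pos_z_4 = 7.5
pos_x_5 = 6.5
pos_y_5 = 2.5
pos_z_5 = 4
pos_x_6 = 8
pos_y_6 = 1
radius_6 = 1
height_6 = 3.5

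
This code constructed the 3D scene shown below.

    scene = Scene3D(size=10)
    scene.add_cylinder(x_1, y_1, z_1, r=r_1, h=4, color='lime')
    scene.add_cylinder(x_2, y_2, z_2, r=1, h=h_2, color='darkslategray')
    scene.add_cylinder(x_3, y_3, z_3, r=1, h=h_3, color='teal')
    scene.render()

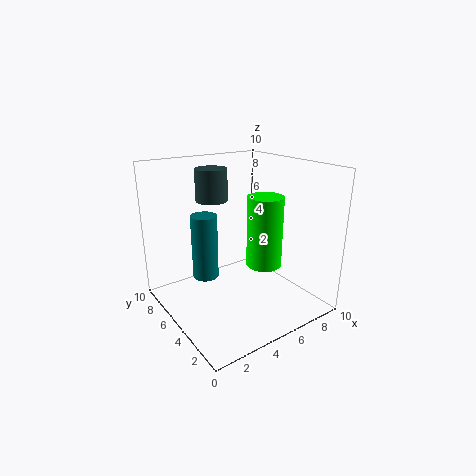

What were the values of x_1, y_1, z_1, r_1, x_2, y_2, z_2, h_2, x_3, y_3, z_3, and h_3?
x_1 = 4
y_1 = 1
z_1 = 5
r_1 = 1
x_2 = 3
y_2 = 5
z_2 = 8
h_2 = 2
x_3 = 4
y_3 = 8
z_3 = 1
h_3 = 5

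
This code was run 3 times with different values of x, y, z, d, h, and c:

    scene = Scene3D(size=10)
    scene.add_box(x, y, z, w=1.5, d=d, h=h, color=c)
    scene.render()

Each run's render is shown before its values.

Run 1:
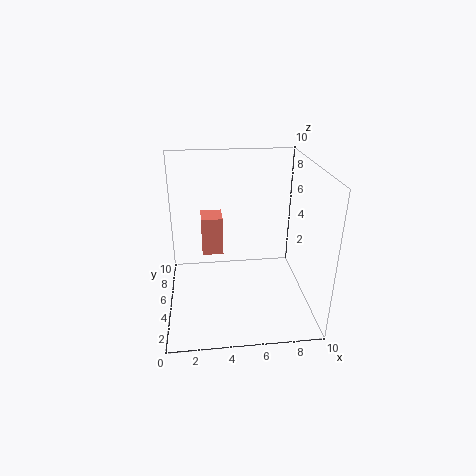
x = 2.5; y = 5.5; z = 3.5; d = 1.75; h = 2.75; c = 'salmon'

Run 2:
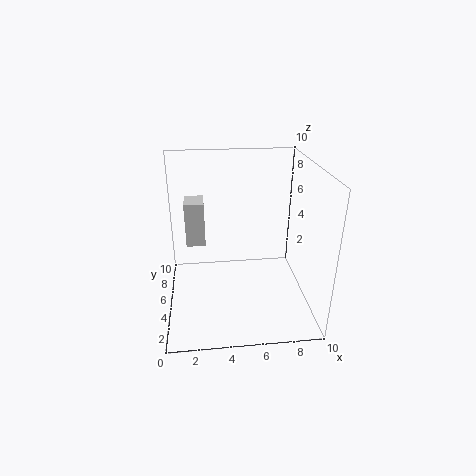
x = 1.25; y = 7.75; z = 3; d = 2; h = 3.5; c = 'lightgray'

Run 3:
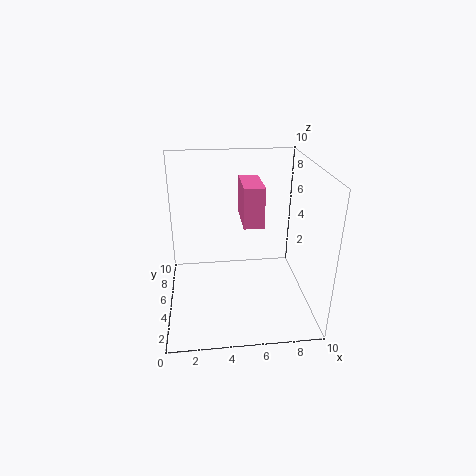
x = 5.5; y = 5.75; z = 5.25; d = 3.25; h = 3; c = 'hotpink'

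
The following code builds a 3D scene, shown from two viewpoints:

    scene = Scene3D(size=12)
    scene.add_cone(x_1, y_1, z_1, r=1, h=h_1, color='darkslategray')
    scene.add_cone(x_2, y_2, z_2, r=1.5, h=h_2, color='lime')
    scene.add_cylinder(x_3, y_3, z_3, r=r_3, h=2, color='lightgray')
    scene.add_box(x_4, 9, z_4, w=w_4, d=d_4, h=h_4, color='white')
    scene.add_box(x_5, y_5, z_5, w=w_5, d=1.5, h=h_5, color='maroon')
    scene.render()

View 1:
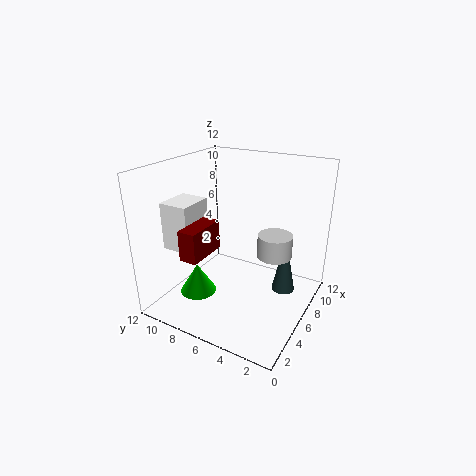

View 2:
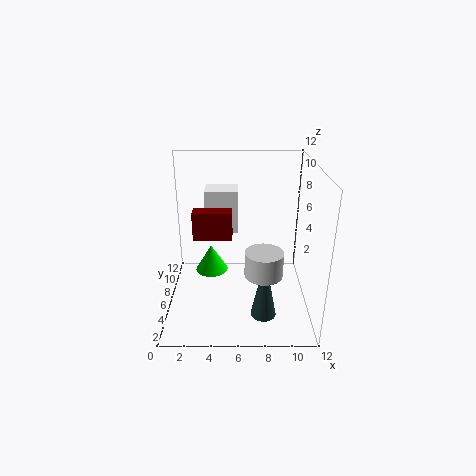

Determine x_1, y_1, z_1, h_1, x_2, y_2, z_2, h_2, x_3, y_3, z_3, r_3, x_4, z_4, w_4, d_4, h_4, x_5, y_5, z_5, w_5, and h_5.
x_1 = 8, y_1 = 2.5, z_1 = 1, h_1 = 5, x_2 = 3.5, y_2 = 8.5, z_2 = 1.5, h_2 = 2.5, x_3 = 8, y_3 = 3.5, z_3 = 4, r_3 = 1.5, x_4 = 3, z_4 = 5, w_4 = 3, d_4 = 2.5, h_4 = 4, x_5 = 2, y_5 = 7.5, z_5 = 5, w_5 = 3.5, h_5 = 2.5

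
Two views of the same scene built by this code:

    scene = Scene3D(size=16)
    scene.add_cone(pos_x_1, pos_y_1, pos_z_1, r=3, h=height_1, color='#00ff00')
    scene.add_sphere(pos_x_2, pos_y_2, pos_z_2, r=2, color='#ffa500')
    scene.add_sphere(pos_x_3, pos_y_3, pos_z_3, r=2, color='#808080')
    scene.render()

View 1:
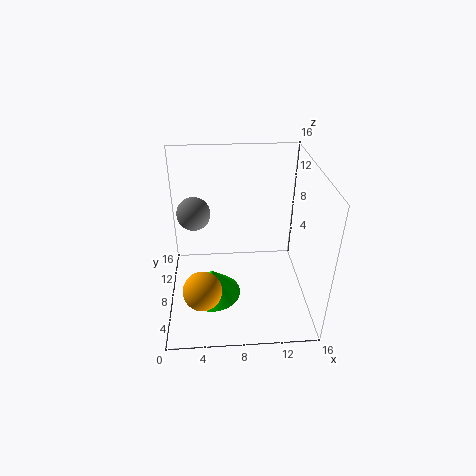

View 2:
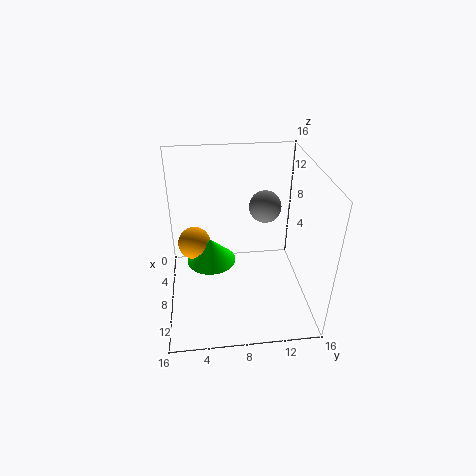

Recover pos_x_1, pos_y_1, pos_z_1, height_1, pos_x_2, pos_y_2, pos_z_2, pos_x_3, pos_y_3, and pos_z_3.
pos_x_1 = 5; pos_y_1 = 5; pos_z_1 = 3; height_1 = 3; pos_x_2 = 4; pos_y_2 = 3; pos_z_2 = 5; pos_x_3 = 3; pos_y_3 = 12; pos_z_3 = 9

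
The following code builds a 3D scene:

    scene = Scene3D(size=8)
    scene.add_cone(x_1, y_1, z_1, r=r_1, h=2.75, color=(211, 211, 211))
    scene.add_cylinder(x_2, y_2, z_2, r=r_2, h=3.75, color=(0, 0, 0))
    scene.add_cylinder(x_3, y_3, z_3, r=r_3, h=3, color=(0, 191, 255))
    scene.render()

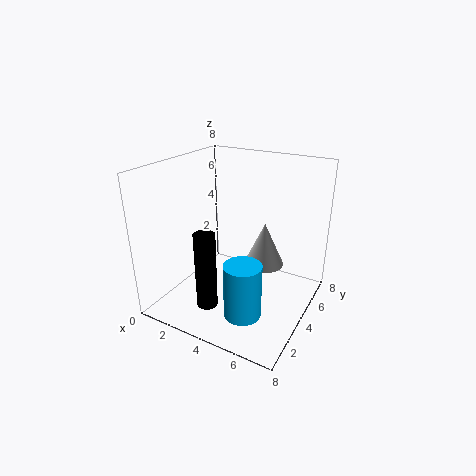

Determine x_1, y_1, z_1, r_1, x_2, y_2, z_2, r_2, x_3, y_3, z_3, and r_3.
x_1 = 4.5
y_1 = 6.5
z_1 = 1.25
r_1 = 1.25
x_2 = 4.25
y_2 = 0.5
z_2 = 2
r_2 = 0.5
x_3 = 5.25
y_3 = 2.25
z_3 = 0.5
r_3 = 1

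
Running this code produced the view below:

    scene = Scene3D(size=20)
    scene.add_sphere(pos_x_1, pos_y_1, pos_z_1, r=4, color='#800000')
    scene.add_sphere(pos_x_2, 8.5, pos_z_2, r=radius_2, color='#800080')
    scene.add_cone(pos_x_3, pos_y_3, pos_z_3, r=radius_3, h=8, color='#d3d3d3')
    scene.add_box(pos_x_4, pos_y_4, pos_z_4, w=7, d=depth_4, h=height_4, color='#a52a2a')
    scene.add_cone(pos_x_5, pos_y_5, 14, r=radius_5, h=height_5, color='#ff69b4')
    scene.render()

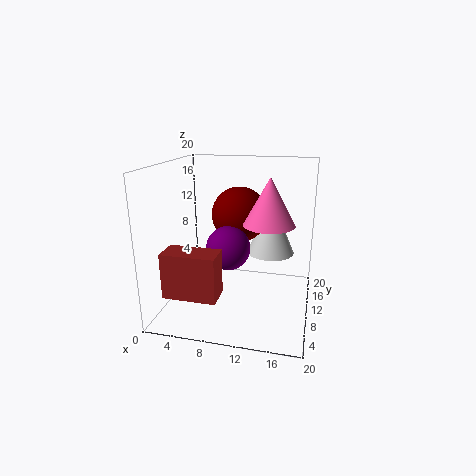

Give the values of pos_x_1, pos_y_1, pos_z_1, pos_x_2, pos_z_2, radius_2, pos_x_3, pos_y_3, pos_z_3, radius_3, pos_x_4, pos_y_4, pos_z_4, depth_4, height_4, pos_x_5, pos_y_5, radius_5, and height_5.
pos_x_1 = 9.5, pos_y_1 = 13, pos_z_1 = 12.5, pos_x_2 = 9, pos_z_2 = 9, radius_2 = 3, pos_x_3 = 14, pos_y_3 = 14.5, pos_z_3 = 6.5, radius_3 = 3.5, pos_x_4 = 2, pos_y_4 = 2, pos_z_4 = 4, depth_4 = 3.5, height_4 = 6, pos_x_5 = 15, pos_y_5 = 4.5, radius_5 = 3, height_5 = 5.5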